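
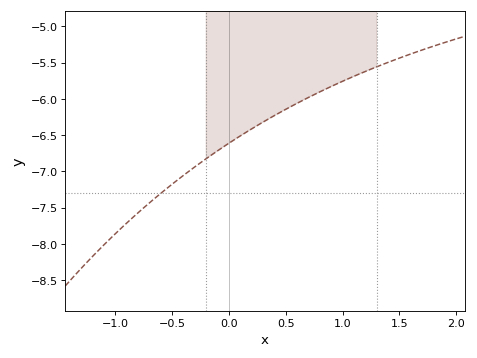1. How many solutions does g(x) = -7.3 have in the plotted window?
1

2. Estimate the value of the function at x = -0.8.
-7.57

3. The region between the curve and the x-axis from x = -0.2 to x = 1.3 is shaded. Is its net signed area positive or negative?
negative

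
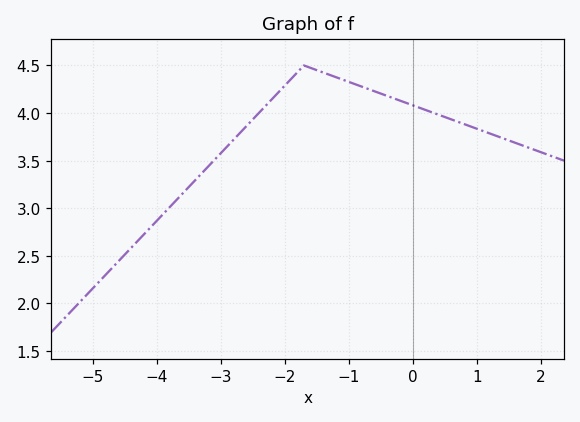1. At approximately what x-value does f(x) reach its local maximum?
-1.6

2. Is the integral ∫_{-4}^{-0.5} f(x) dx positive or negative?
positive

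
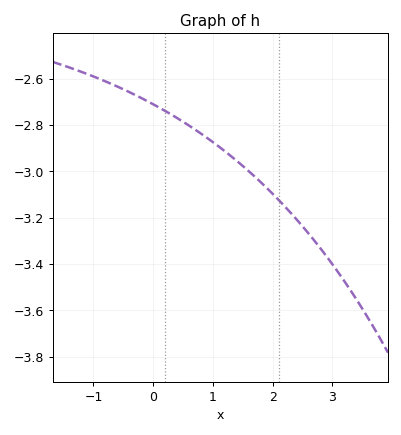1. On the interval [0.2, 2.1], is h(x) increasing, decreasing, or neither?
decreasing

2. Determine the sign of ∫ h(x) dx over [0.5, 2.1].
negative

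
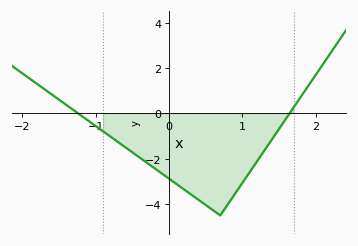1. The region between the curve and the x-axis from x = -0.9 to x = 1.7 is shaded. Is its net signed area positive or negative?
negative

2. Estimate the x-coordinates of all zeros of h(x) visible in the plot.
-1.24, 1.64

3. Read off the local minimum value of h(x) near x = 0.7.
-4.5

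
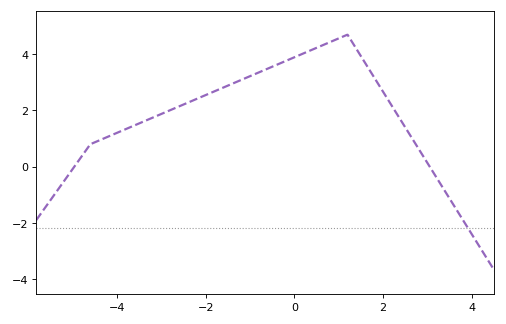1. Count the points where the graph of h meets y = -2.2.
1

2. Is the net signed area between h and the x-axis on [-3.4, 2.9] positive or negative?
positive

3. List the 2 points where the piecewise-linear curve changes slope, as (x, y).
(-4.6, 0.8); (1.2, 4.7)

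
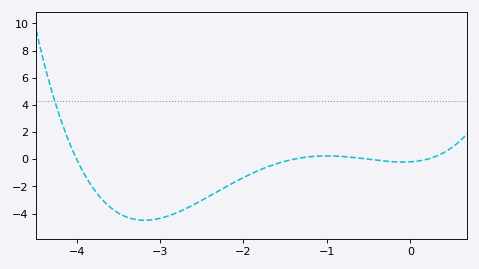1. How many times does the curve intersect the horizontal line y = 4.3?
1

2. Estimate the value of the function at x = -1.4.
0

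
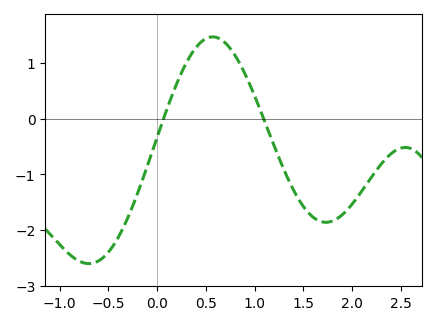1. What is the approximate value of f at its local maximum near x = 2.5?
-0.518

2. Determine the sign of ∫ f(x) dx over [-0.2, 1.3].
positive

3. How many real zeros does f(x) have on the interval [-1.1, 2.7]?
2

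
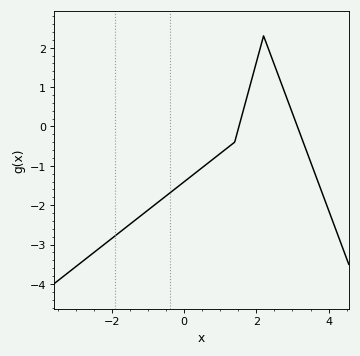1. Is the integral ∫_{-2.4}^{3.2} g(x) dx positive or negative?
negative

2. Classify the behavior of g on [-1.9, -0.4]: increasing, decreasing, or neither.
increasing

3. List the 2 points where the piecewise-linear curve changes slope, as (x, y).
(1.4, -0.4); (2.2, 2.3)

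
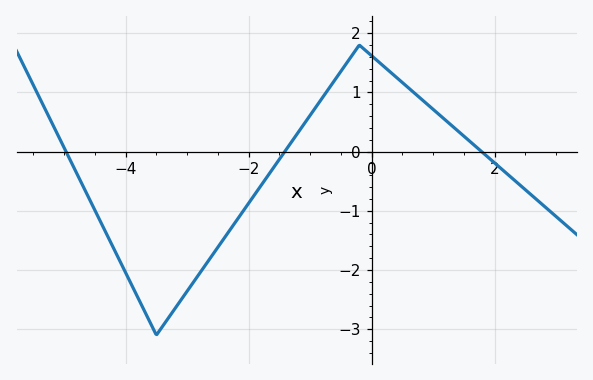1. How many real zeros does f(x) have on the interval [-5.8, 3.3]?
3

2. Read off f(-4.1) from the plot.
-1.83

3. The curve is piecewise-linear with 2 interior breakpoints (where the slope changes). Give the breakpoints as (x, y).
(-3.5, -3.1); (-0.2, 1.8)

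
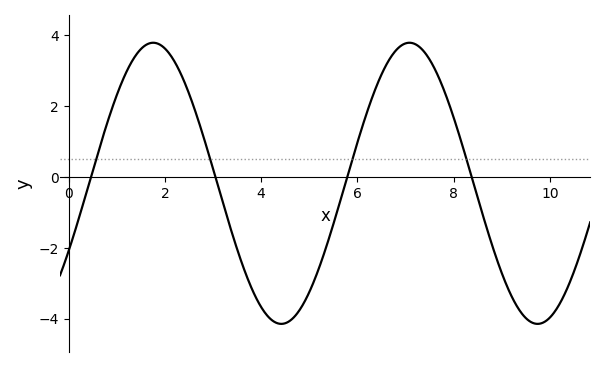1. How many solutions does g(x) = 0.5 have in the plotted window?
4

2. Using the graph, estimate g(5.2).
-2.58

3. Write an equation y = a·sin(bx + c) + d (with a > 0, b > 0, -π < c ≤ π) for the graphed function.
y = 3.97sin(1.18x - 0.502) - 0.18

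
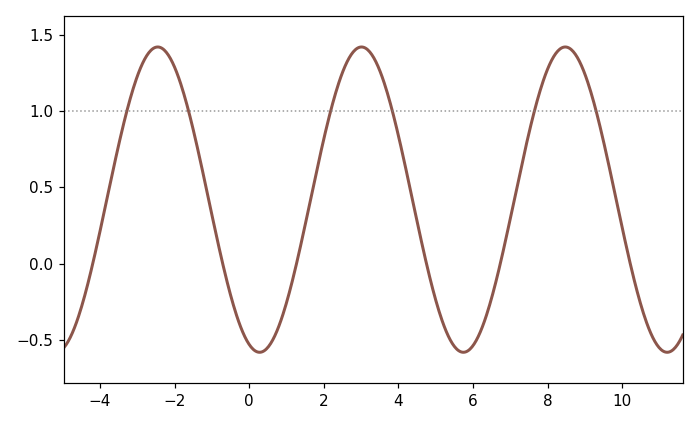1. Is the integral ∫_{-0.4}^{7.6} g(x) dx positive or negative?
positive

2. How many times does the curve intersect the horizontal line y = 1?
6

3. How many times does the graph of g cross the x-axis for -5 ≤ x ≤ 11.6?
6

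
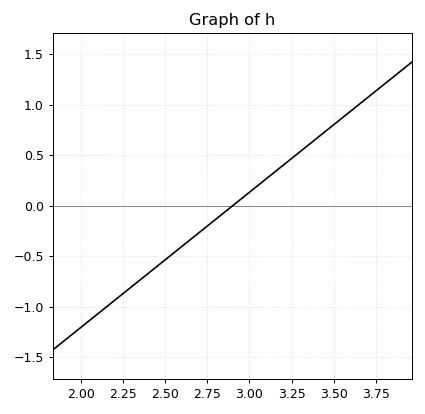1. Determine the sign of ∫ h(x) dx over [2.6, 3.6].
positive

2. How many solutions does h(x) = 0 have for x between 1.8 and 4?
1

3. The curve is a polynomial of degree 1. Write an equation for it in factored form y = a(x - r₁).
y = 1.34(x - 2.9)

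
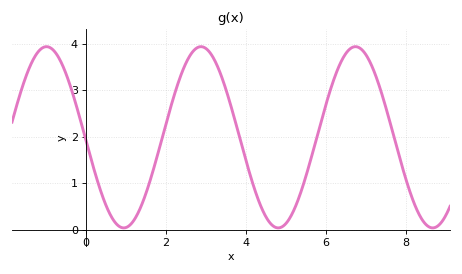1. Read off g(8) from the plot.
1.1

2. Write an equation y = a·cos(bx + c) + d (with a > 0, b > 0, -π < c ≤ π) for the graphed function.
y = 1.95cos(1.6x + 1.6) + 1.99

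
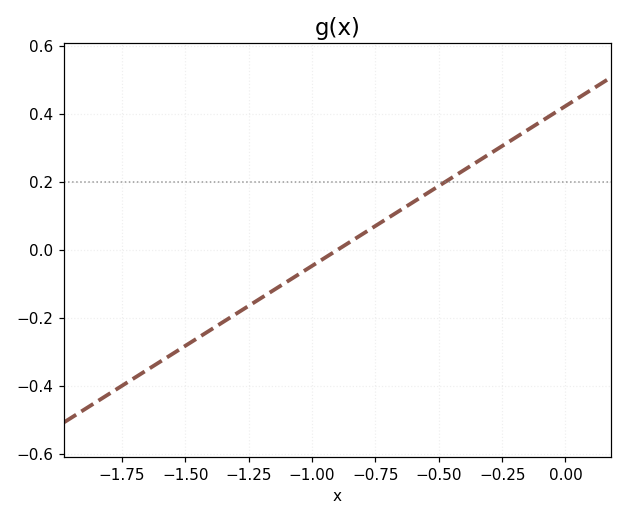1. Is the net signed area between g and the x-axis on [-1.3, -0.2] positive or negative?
positive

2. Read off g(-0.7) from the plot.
0.1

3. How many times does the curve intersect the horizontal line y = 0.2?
1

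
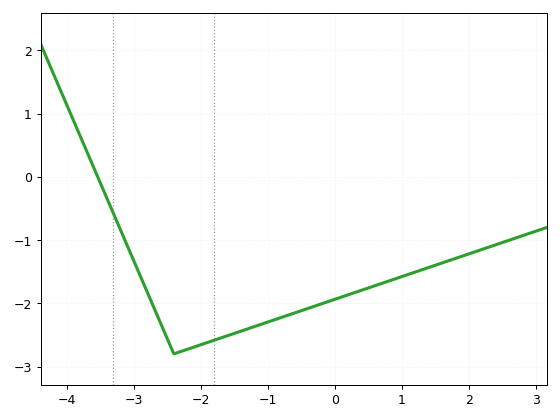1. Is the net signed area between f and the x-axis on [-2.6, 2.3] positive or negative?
negative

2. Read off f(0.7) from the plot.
-1.69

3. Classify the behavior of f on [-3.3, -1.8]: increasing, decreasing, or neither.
neither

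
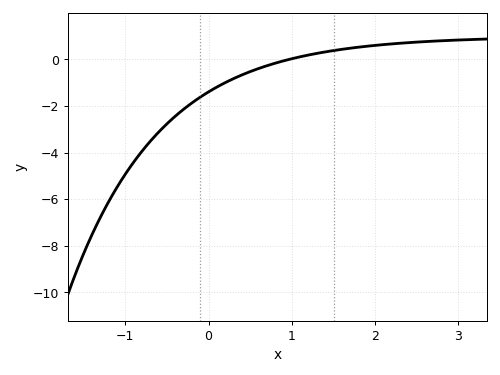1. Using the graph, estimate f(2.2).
0.669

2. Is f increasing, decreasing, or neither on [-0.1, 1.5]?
increasing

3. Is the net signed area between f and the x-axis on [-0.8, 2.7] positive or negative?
negative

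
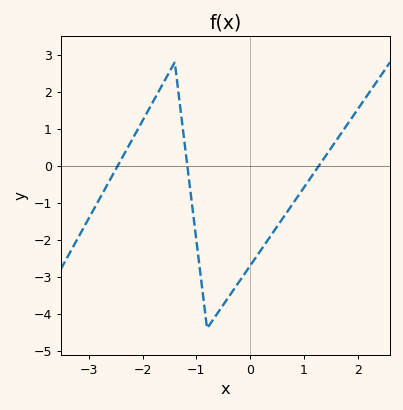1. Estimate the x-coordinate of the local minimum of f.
-0.8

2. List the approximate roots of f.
-2.5, -1.2, 1.3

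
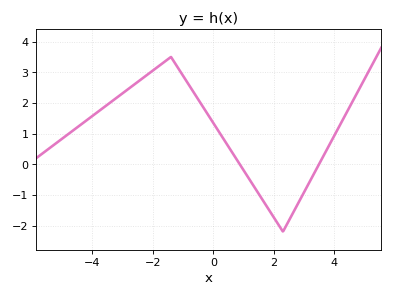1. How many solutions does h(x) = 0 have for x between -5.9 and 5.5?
2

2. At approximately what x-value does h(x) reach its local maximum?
-1.4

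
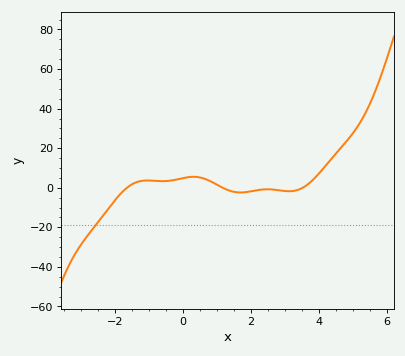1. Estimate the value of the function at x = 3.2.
-2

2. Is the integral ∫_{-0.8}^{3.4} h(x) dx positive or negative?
positive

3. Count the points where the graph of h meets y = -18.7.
1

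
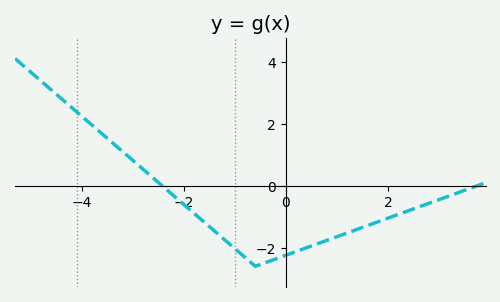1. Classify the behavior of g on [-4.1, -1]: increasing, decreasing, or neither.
decreasing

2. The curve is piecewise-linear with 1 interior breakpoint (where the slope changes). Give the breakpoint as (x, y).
(-0.6, -2.6)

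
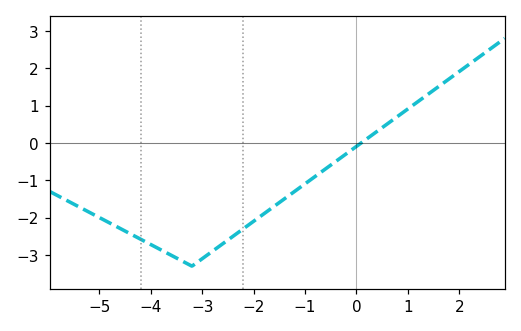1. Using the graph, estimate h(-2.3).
-2.4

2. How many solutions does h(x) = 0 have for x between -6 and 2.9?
1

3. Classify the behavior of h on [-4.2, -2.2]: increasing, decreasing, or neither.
neither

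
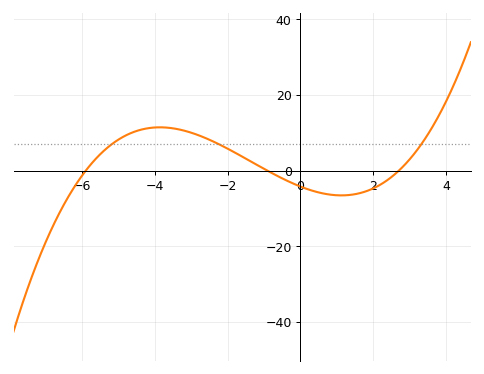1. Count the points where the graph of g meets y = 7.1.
3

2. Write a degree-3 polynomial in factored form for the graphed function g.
y = 0.29(x + 5.9)(x + 0.9)(x - 2.7)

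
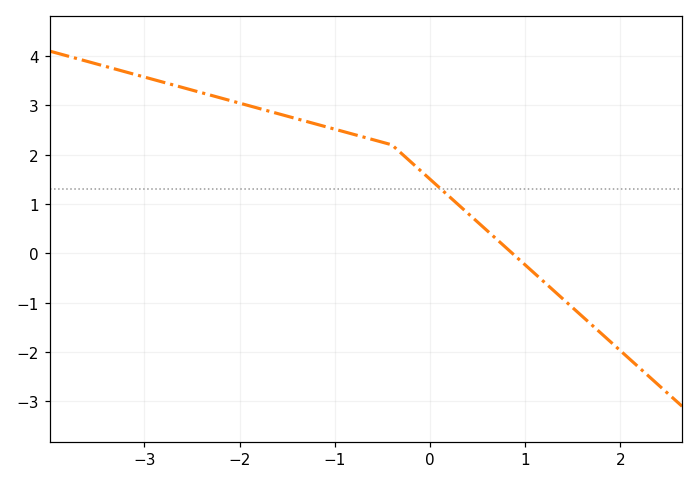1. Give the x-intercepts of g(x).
0.865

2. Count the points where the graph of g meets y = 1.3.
1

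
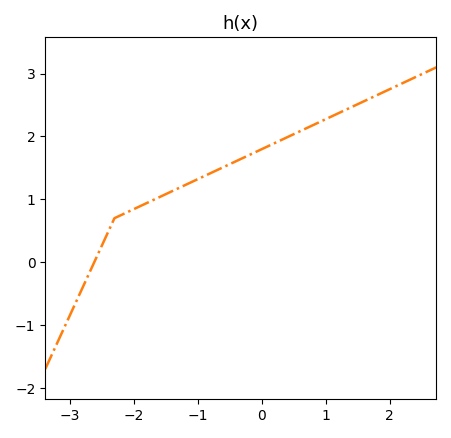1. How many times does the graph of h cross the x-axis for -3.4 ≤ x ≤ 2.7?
1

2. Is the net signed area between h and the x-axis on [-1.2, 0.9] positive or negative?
positive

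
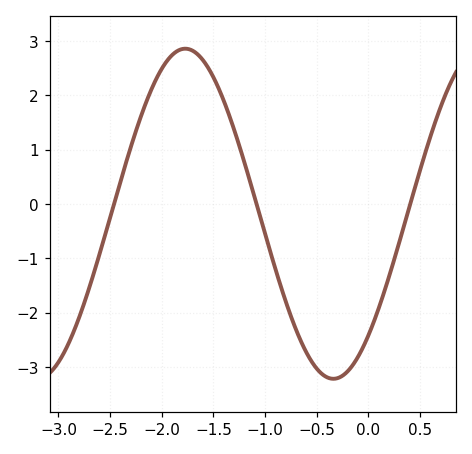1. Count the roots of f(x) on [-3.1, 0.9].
3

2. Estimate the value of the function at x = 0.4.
0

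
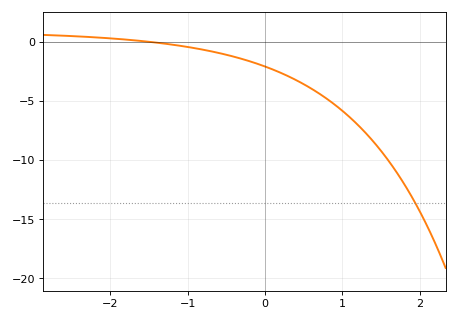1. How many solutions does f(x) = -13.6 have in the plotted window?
1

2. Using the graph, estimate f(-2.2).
0.403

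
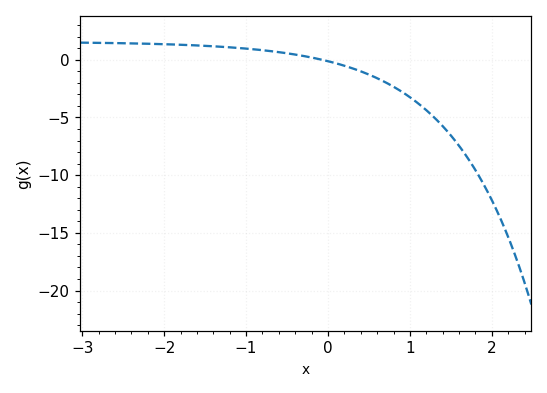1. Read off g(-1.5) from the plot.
1.21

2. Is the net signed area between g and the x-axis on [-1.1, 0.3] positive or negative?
positive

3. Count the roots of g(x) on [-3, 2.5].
1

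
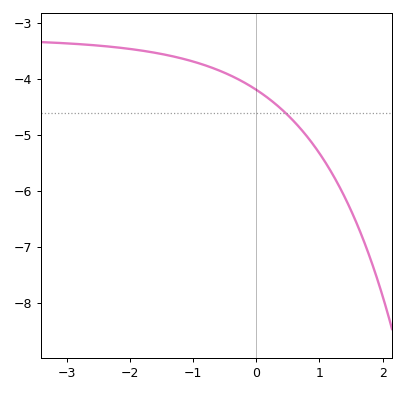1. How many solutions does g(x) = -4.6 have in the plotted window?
1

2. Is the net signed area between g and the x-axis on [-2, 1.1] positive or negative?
negative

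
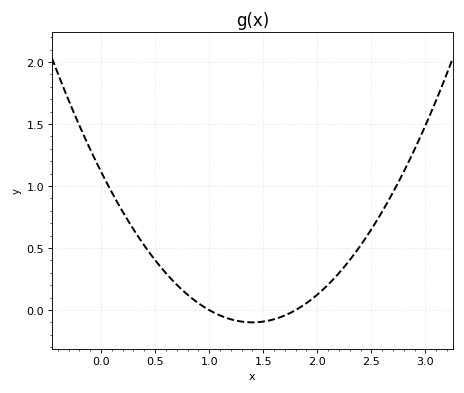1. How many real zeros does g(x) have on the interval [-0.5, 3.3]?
2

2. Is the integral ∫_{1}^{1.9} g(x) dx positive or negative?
negative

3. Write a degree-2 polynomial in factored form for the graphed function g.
y = 0.62(x - 1)(x - 1.8)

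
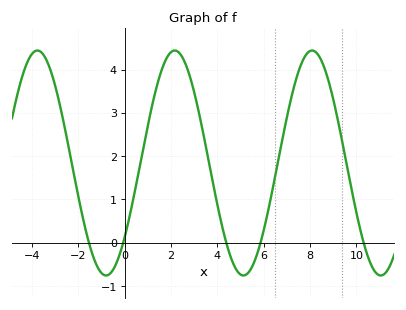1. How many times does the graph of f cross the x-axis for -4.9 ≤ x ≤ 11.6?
5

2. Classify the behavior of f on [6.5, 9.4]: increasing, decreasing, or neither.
neither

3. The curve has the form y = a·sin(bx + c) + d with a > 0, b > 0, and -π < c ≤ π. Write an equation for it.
y = 2.6sin(1.06x - 0.72) + 1.84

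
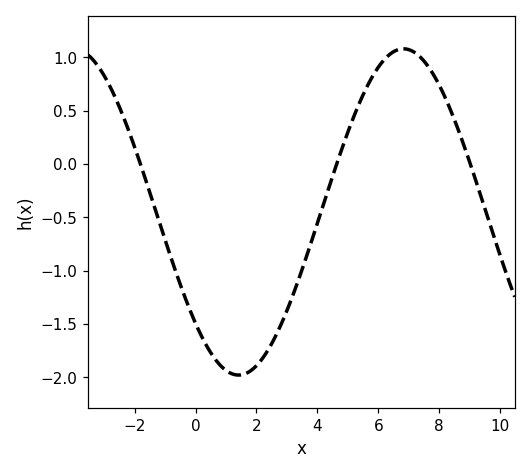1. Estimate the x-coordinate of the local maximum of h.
6.8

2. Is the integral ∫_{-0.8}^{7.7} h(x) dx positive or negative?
negative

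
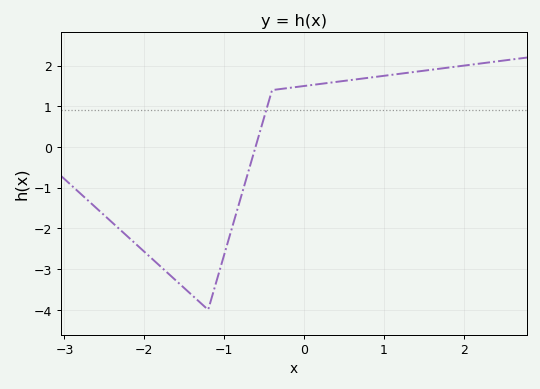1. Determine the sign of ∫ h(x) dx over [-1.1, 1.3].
positive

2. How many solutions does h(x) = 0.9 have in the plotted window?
1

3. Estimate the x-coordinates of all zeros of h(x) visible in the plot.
-0.607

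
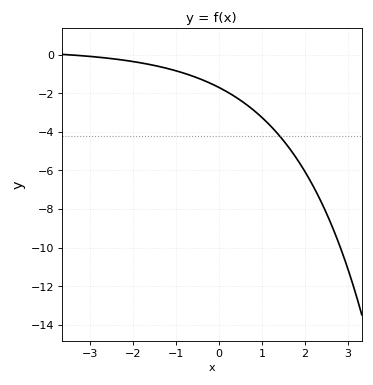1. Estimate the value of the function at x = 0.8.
-2.8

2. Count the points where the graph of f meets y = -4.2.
1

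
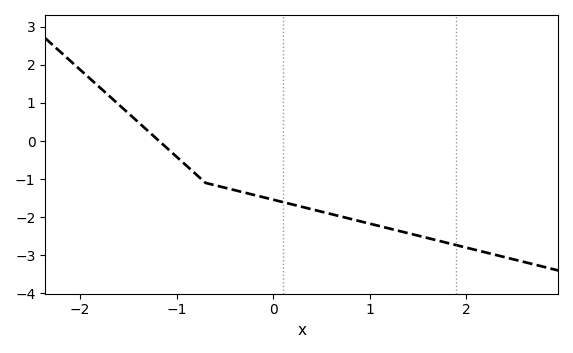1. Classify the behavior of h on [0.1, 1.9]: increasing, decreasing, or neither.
decreasing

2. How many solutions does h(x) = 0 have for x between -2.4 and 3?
1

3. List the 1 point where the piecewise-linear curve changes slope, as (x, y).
(-0.7, -1.1)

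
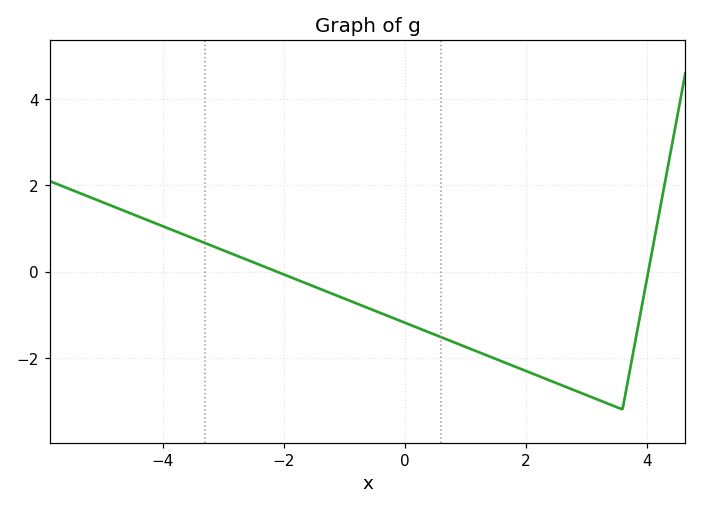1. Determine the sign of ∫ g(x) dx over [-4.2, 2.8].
negative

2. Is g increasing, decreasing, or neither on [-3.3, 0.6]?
decreasing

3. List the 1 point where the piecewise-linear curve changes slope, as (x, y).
(3.6, -3.2)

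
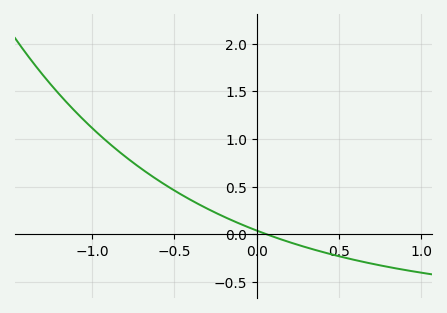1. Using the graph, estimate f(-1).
1.1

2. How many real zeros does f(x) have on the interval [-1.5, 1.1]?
1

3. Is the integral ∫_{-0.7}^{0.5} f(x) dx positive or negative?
positive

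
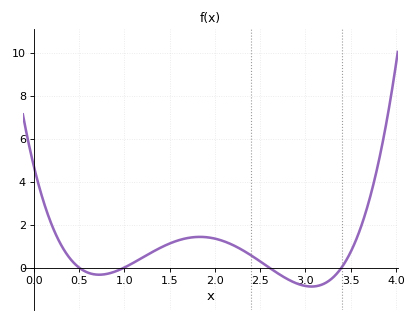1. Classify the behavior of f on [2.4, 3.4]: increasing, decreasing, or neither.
neither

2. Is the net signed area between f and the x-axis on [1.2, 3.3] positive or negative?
positive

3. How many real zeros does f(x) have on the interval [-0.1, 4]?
4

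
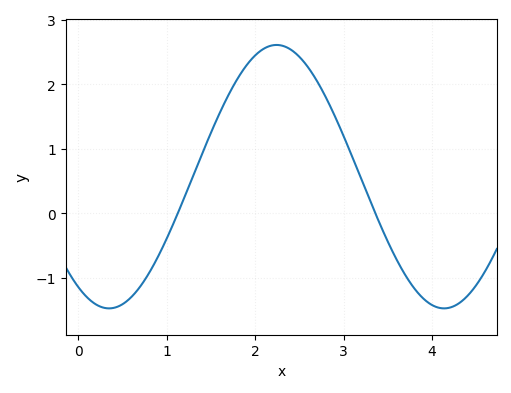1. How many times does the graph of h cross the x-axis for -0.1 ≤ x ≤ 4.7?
2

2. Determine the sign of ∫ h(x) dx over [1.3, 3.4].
positive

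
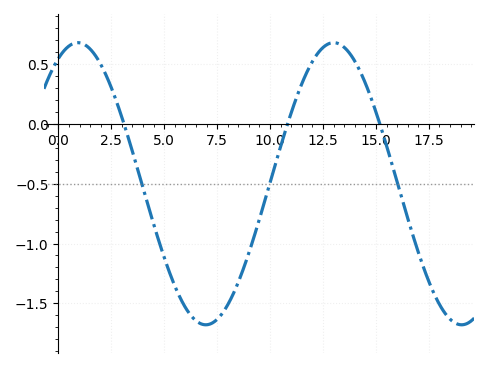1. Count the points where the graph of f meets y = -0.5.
3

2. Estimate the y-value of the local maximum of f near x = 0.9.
0.68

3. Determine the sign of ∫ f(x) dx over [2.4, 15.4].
negative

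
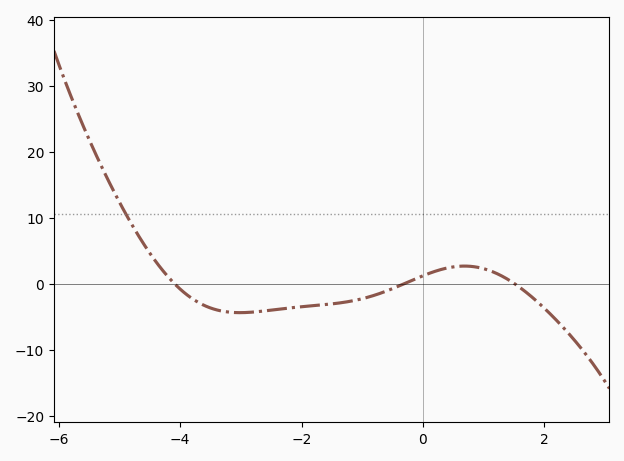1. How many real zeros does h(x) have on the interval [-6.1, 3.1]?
3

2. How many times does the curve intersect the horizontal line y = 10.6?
1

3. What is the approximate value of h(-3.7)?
-3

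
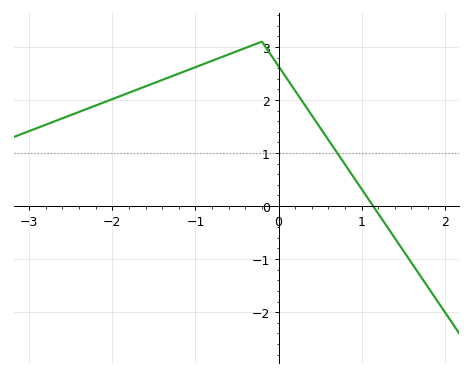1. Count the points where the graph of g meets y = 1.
1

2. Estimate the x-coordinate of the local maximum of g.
-0.2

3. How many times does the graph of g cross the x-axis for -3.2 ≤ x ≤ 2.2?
1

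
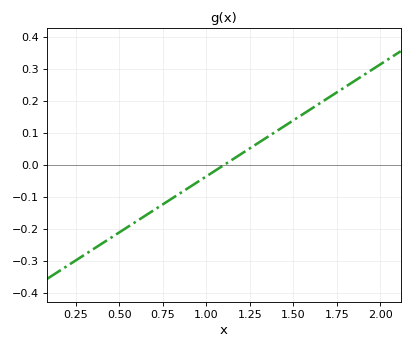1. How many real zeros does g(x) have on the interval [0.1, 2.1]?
1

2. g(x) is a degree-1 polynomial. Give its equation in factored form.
y = 0.35(x - 1.1)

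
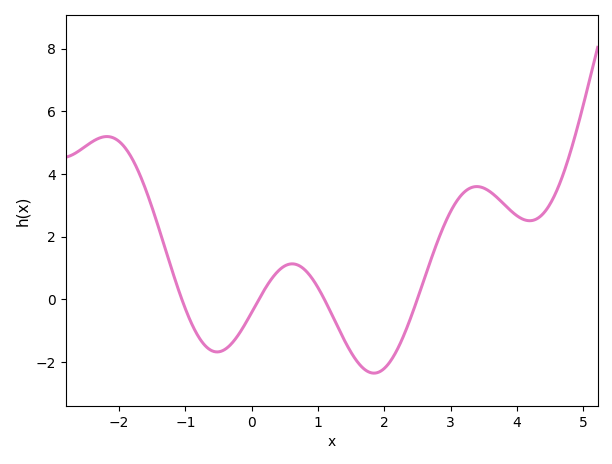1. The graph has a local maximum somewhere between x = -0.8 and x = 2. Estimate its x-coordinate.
0.6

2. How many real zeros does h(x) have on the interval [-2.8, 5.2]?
4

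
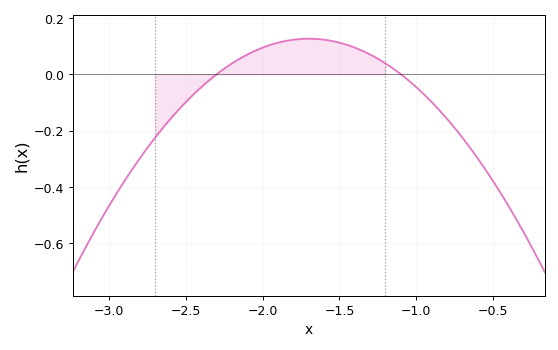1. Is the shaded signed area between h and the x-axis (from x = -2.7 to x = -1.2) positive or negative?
positive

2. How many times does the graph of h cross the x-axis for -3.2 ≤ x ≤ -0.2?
2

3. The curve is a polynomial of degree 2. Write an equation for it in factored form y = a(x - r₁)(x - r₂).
y = -0.35(x + 2.3)(x + 1.1)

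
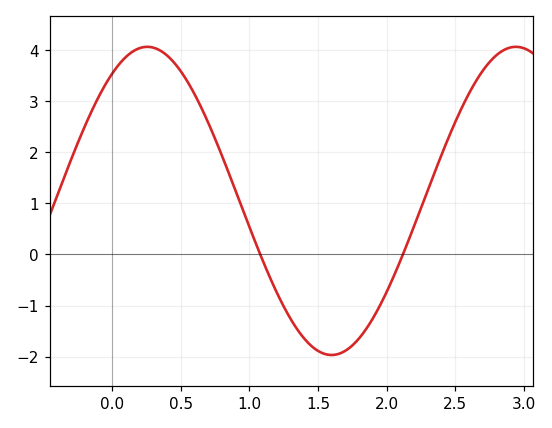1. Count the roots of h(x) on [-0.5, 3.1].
2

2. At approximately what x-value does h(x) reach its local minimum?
1.6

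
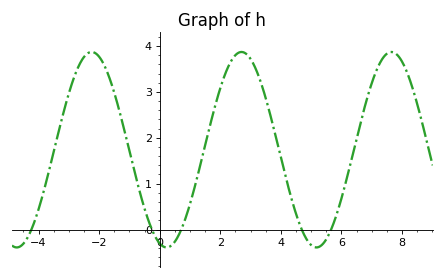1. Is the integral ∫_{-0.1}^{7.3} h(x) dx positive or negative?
positive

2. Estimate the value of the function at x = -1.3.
2.5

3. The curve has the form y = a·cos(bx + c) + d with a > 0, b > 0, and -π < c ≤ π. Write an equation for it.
y = 2.13cos(1.3x + 2.9) + 1.74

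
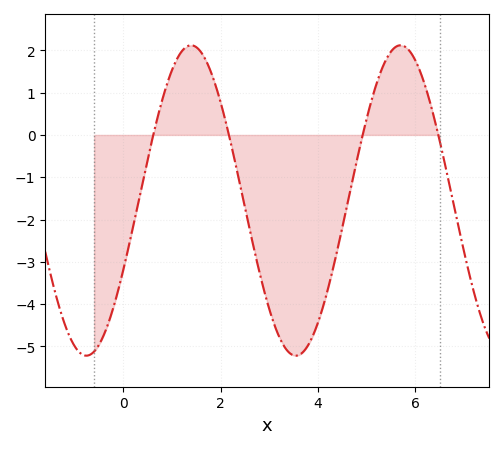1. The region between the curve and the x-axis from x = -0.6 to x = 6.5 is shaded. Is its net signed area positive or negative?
negative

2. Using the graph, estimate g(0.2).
-2.2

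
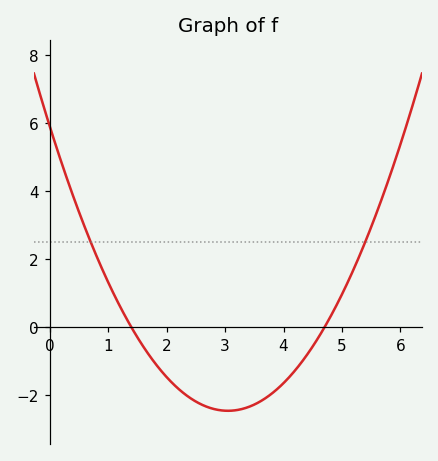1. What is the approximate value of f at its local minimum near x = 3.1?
-2.45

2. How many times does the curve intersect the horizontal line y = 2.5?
2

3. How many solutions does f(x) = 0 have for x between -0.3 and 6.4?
2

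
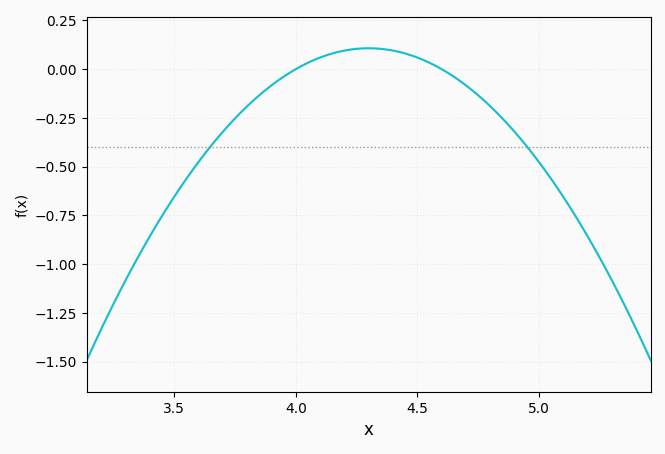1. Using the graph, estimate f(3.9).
-0.083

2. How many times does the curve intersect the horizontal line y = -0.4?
2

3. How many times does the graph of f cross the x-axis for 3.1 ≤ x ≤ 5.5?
2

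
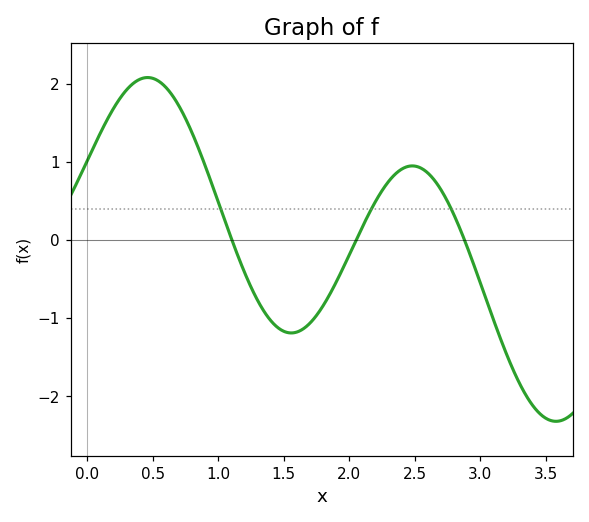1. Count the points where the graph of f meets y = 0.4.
3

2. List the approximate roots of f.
1.1, 2.05, 2.88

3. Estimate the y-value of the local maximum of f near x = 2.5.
0.946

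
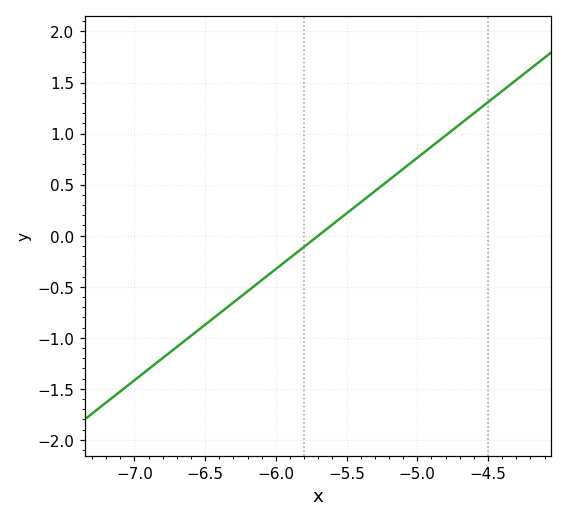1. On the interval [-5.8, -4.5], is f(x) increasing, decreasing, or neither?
increasing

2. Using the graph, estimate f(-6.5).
-0.872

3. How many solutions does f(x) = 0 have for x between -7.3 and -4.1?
1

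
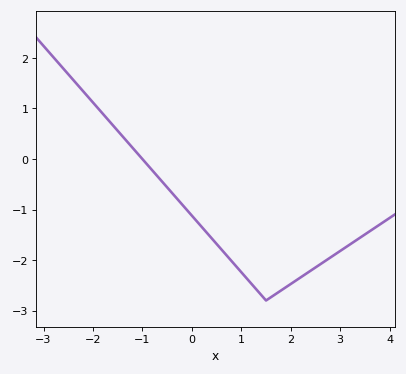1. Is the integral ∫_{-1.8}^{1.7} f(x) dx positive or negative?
negative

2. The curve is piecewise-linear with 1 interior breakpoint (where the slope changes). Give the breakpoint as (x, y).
(1.5, -2.8)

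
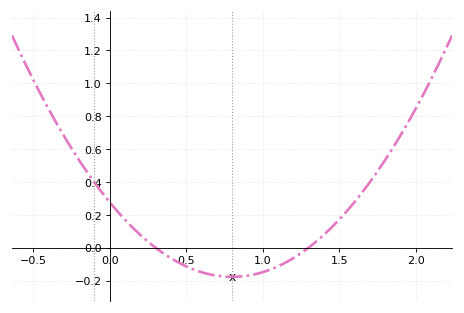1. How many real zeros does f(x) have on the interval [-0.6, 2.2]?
2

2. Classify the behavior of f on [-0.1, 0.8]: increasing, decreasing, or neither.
decreasing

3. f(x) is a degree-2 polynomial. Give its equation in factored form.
y = 0.71(x - 0.3)(x - 1.3)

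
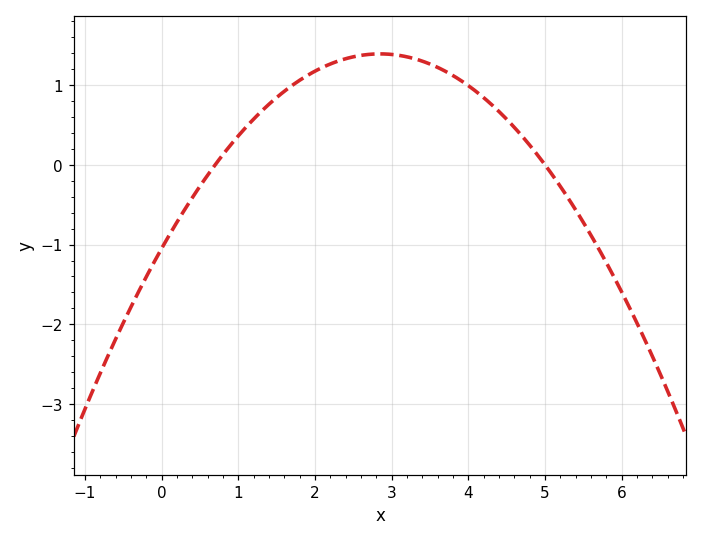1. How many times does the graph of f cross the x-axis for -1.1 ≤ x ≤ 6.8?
2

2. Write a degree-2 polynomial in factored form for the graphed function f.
y = -0.3(x - 0.7)(x - 5)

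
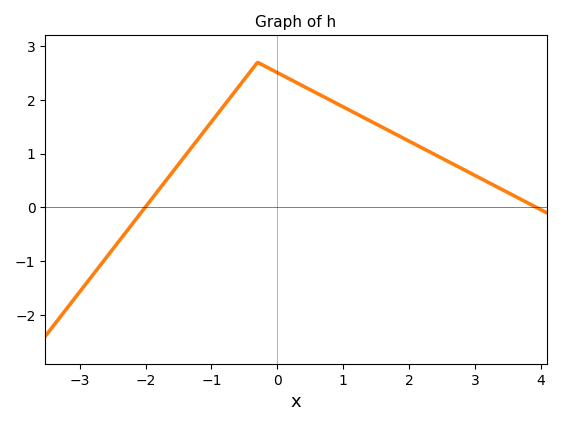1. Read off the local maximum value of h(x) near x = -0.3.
2.7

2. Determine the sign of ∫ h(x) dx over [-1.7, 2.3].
positive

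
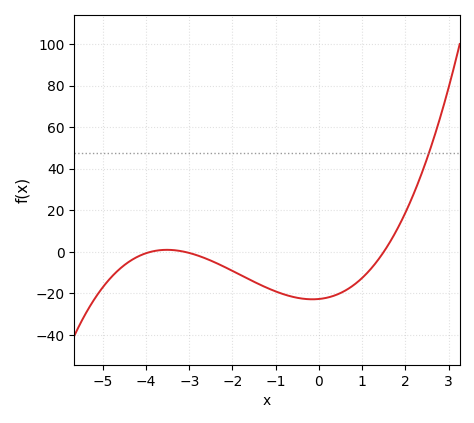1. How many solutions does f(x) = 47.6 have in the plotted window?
1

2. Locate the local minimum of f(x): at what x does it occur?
-0.2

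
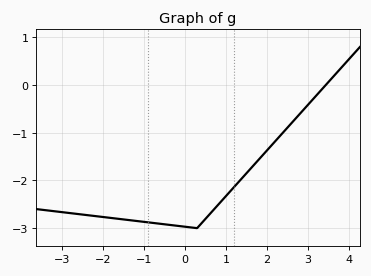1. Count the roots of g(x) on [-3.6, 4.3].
1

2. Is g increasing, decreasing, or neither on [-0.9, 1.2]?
neither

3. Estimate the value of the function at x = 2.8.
-0.605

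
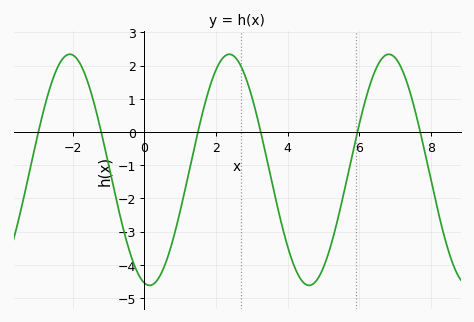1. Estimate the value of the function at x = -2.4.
2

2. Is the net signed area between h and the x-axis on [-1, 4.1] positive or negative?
negative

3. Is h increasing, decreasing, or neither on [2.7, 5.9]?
neither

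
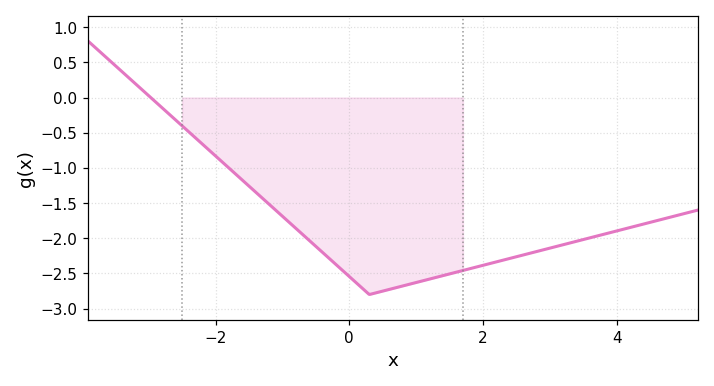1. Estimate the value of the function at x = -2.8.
-0.145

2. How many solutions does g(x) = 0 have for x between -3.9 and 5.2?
1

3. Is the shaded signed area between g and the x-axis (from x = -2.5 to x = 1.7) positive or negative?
negative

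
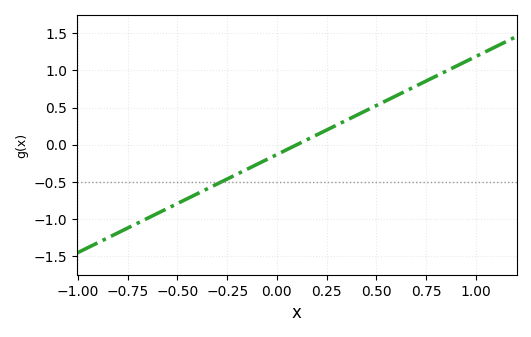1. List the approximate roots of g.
0.1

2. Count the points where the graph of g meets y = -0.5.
1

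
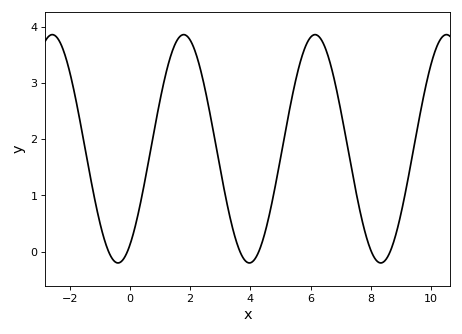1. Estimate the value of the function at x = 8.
0.025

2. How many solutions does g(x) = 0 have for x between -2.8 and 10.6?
6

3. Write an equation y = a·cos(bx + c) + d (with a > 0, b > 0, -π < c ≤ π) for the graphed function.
y = 2.03cos(1.44x - 2.57) + 1.83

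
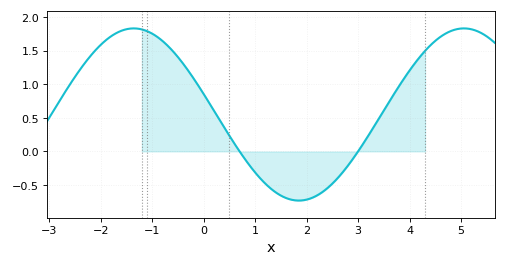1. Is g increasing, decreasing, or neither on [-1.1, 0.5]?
decreasing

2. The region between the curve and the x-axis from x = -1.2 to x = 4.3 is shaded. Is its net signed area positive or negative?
positive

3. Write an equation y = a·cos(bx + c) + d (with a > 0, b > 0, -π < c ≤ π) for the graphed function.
y = 1.28cos(0.98x + 1.33) + 0.55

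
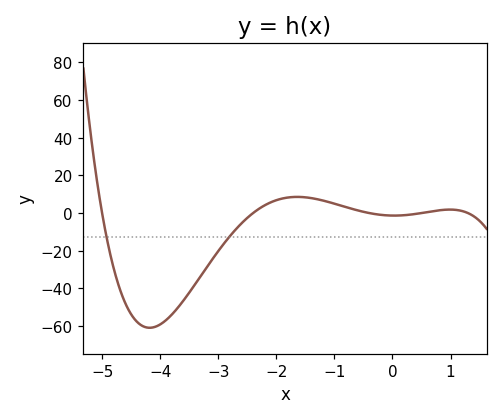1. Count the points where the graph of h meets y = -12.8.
2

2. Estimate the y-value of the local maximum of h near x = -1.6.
8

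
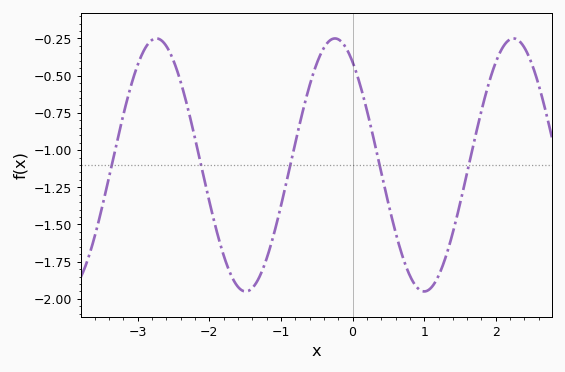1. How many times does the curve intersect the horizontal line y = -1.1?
5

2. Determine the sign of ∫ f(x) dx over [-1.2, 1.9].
negative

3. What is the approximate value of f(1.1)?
-1.92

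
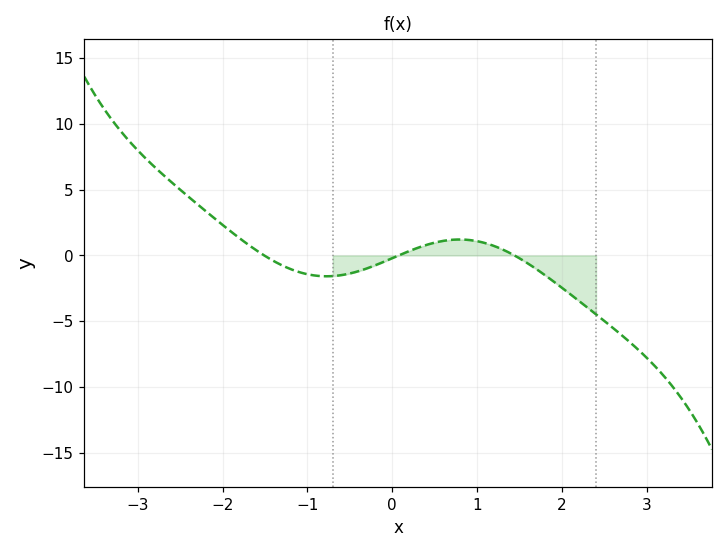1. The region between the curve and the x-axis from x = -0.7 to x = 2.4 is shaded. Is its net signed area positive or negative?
negative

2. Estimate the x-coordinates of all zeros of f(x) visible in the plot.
-1.5, 0.1, 1.4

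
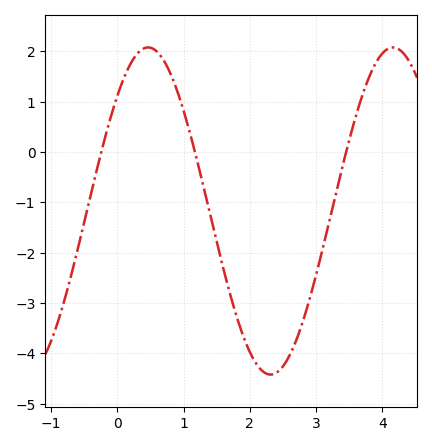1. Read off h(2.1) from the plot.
-4.21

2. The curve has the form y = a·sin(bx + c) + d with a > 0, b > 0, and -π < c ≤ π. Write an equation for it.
y = 3.25sin(1.7x + 0.78) - 1.17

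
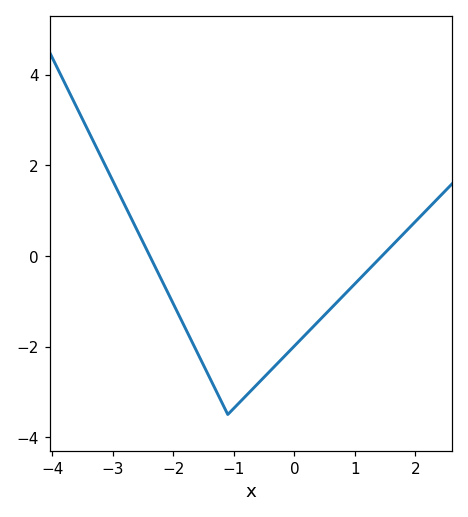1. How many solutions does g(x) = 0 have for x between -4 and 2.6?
2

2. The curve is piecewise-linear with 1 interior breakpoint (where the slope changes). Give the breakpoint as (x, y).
(-1.1, -3.5)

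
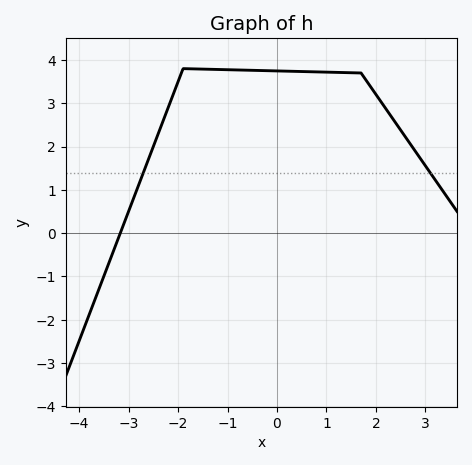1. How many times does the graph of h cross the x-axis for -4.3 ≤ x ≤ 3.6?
1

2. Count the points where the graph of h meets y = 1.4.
2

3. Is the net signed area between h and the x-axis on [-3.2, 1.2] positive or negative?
positive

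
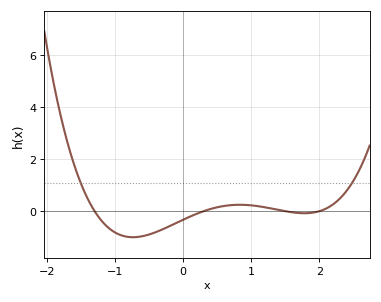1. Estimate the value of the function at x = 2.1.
0.2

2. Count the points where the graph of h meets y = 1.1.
2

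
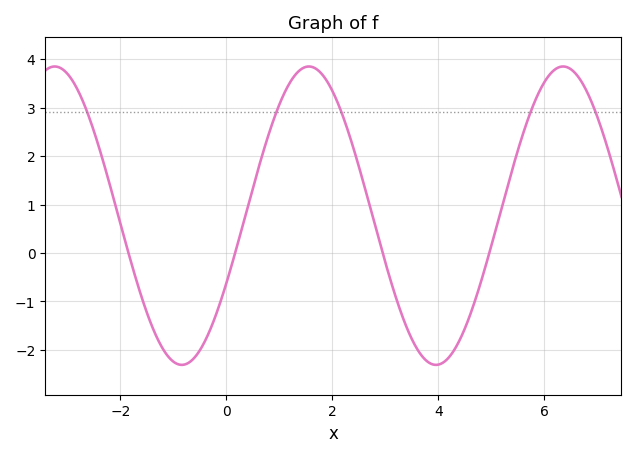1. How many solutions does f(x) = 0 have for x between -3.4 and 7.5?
4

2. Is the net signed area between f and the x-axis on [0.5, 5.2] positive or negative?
positive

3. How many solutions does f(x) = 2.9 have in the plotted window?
5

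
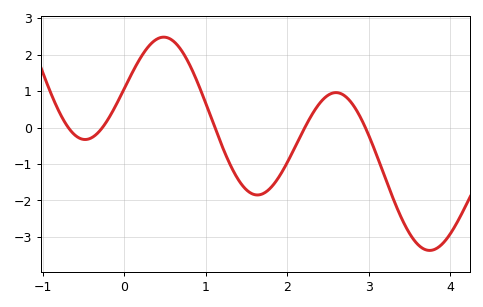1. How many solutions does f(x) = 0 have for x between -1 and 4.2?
5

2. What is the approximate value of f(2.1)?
-0.5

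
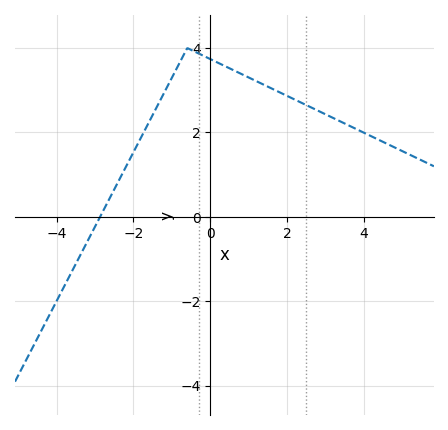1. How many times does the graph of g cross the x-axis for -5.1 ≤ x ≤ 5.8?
1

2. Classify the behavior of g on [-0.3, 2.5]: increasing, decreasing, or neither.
decreasing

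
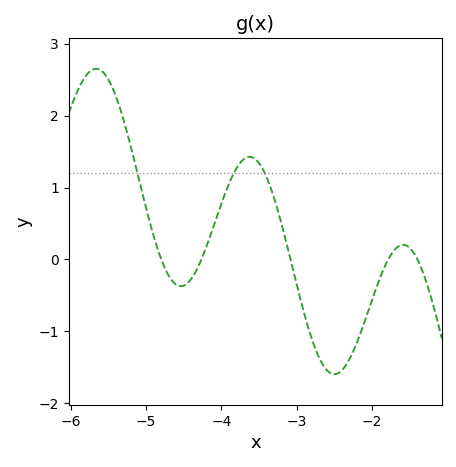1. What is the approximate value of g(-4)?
0.77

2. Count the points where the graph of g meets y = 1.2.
3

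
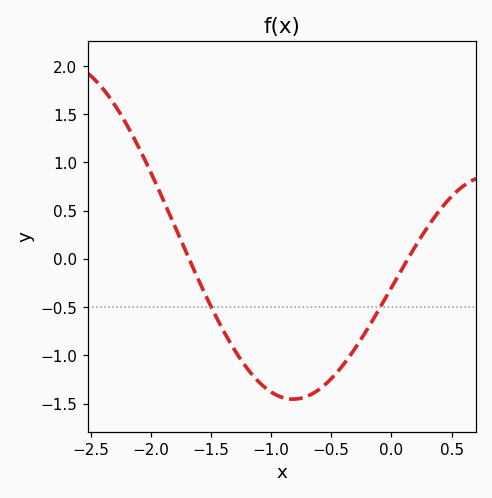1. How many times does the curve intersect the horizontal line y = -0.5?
2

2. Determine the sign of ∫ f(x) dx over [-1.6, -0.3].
negative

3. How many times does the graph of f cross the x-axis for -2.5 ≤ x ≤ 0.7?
2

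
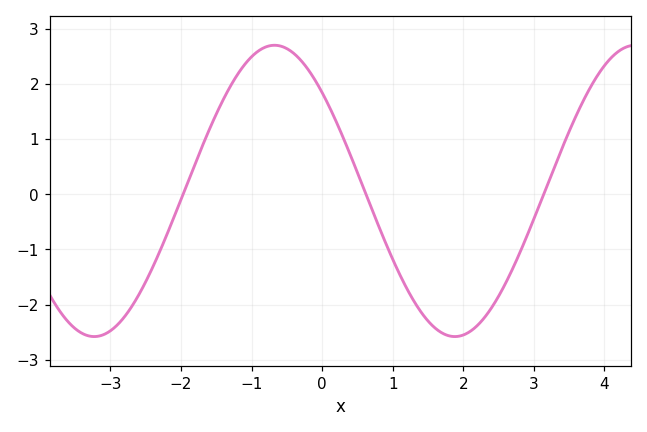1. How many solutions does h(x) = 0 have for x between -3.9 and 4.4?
3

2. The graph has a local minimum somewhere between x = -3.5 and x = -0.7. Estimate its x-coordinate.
-3.23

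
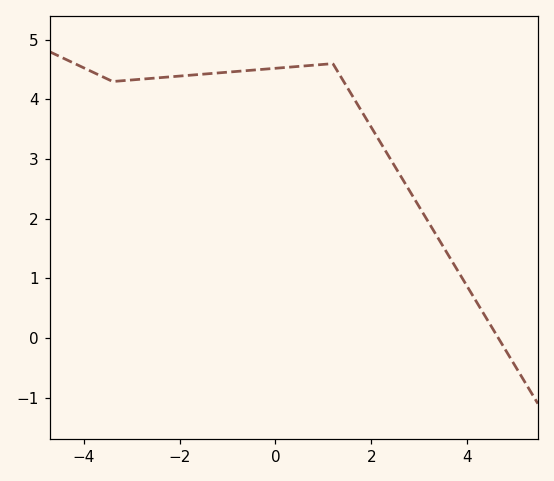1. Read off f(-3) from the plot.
4.33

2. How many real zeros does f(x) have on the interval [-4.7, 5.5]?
1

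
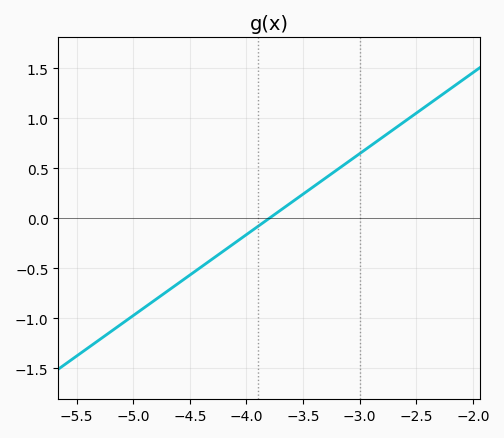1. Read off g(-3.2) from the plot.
0.5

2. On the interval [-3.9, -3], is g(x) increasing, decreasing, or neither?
increasing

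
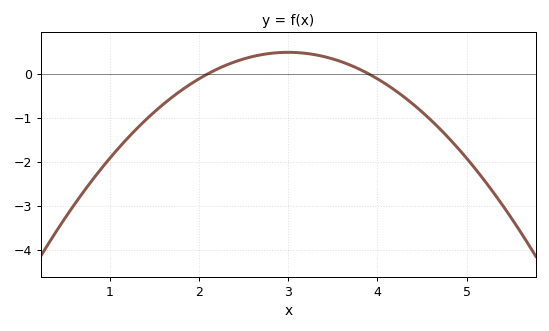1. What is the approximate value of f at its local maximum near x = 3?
0.486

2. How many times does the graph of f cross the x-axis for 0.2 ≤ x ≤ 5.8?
2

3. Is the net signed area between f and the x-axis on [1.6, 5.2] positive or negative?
negative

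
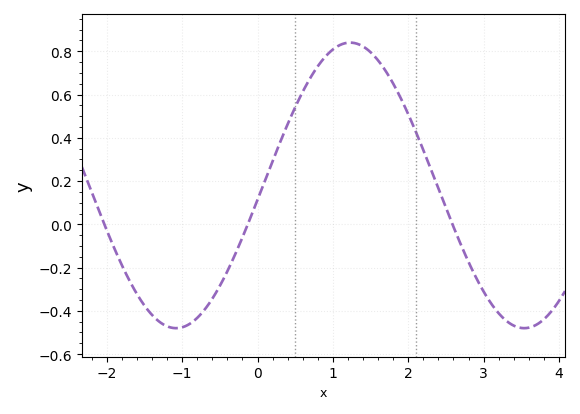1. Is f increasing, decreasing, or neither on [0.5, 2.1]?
neither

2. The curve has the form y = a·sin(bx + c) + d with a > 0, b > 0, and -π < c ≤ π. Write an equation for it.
y = 0.66sin(1.36x - 0.1) + 0.18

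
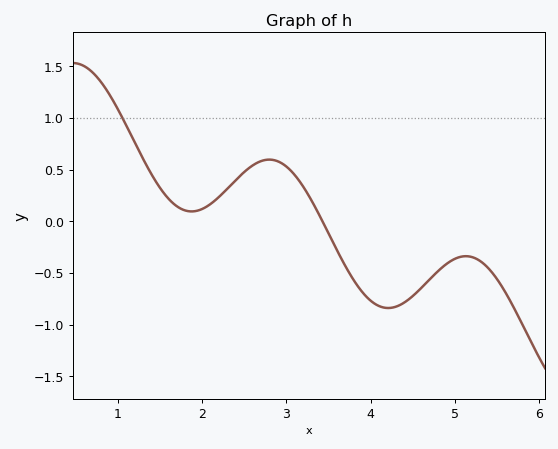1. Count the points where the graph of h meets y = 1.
1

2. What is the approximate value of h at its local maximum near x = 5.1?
-0.338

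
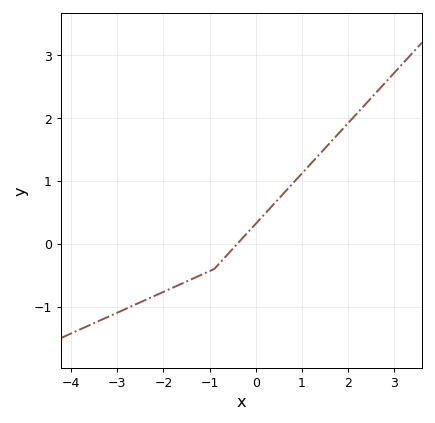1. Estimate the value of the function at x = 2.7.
2.5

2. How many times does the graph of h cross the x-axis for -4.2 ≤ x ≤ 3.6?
1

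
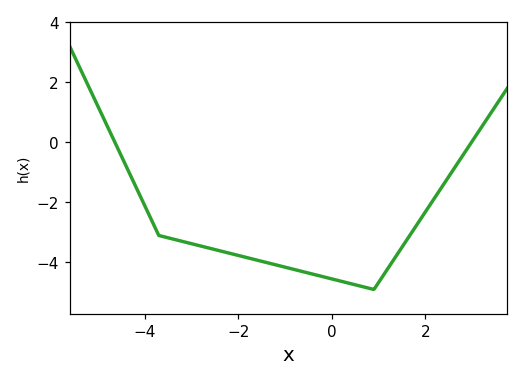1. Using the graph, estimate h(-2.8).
-3.4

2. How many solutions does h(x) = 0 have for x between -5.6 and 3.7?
2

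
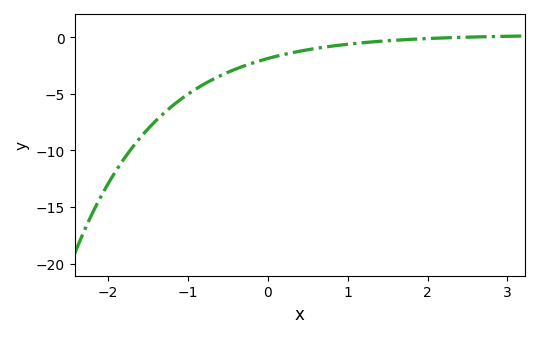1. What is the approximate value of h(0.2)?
-1.5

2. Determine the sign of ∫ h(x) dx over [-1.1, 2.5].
negative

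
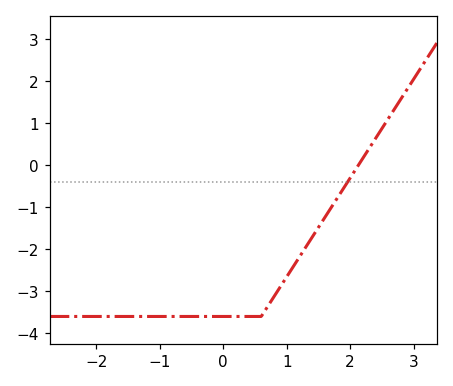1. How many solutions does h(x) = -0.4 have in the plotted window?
1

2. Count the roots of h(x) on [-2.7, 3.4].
1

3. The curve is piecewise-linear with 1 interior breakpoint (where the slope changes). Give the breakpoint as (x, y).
(0.6, -3.6)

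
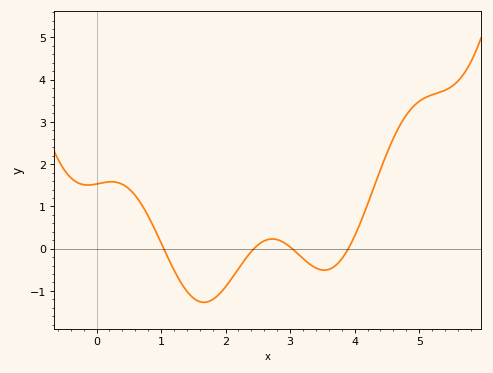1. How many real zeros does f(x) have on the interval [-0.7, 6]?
4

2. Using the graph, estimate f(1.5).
-1.2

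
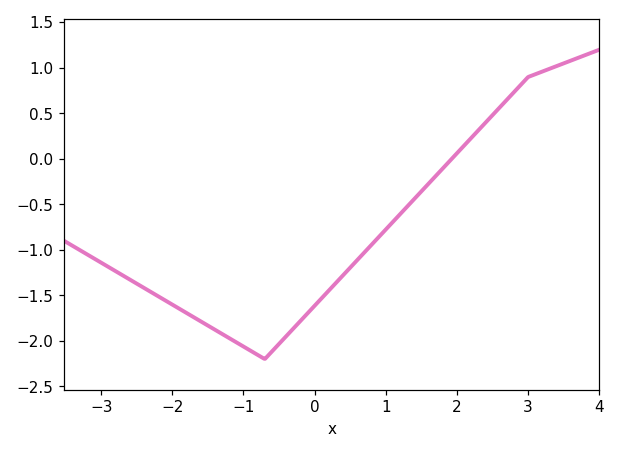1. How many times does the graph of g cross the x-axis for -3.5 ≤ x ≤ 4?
1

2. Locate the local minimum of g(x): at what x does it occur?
-0.8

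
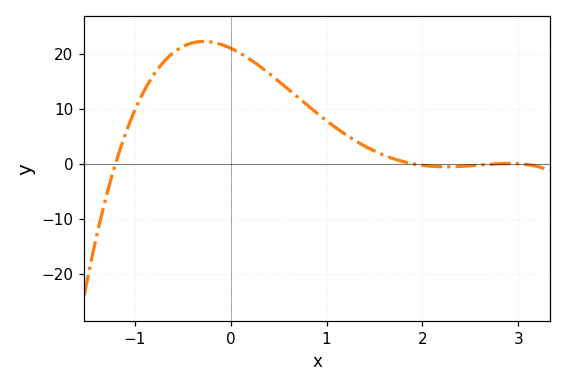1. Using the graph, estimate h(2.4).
-0.475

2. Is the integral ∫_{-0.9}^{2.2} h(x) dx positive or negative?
positive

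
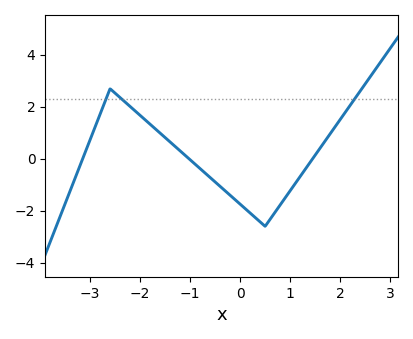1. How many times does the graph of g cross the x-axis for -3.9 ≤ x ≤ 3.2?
3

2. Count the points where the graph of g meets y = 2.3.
3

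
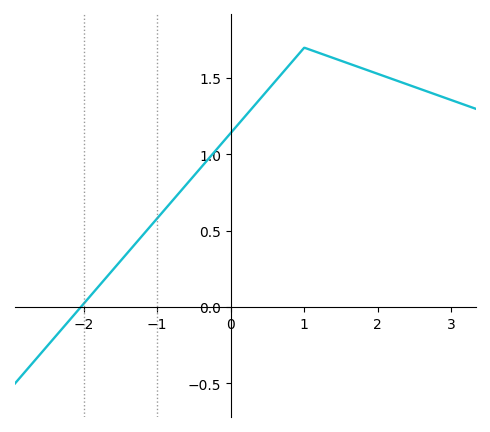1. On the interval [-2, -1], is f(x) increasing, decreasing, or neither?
increasing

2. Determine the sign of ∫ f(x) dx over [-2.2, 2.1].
positive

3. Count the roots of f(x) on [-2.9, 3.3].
1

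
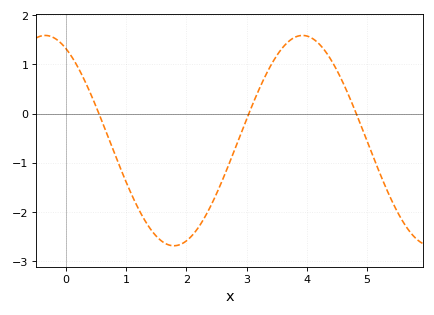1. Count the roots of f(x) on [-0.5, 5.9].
3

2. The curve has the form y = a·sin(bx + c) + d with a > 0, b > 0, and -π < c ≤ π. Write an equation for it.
y = 2.14sin(1.5x + 2.1) - 0.55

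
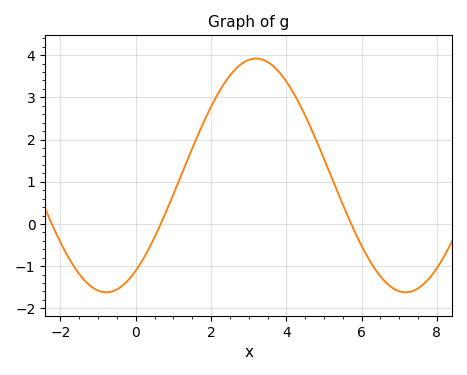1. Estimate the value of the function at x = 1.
0.7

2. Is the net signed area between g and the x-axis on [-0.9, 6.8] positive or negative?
positive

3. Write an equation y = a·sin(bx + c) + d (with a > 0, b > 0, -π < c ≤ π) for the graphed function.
y = 2.77sin(0.79x - 0.95) + 1.15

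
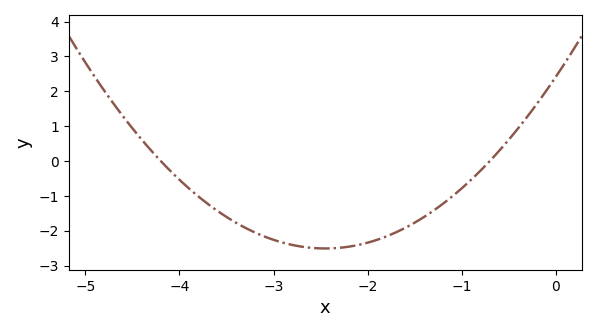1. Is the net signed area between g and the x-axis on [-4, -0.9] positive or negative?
negative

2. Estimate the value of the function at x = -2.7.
-2.5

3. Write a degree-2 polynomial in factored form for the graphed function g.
y = 0.82(x + 4.2)(x + 0.7)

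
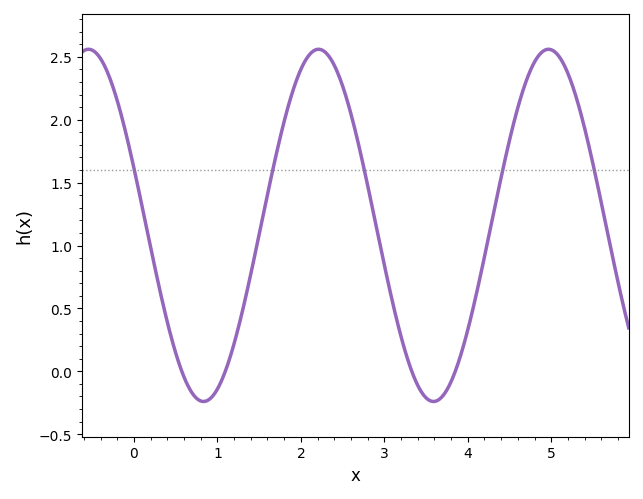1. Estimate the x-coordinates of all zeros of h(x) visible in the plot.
0.573, 1.09, 3.33, 3.85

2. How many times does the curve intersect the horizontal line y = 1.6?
5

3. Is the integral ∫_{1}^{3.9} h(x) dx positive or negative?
positive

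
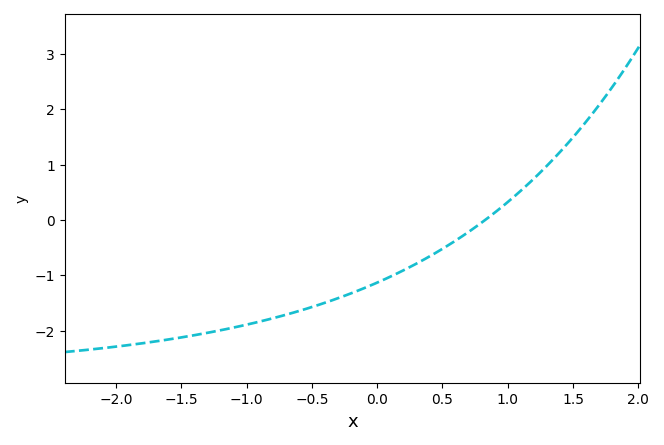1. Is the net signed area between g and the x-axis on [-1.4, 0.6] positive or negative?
negative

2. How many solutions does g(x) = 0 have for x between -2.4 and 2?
1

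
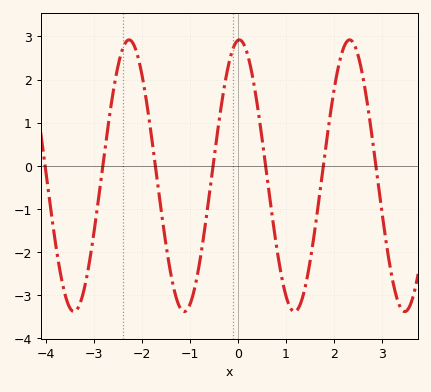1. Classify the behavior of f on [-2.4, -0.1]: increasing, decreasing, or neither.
neither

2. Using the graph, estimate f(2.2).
2.7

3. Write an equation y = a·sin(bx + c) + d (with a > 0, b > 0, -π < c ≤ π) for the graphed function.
y = 3.15sin(2.7x + 1.5) - 0.23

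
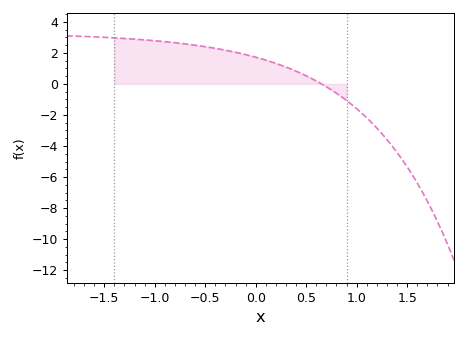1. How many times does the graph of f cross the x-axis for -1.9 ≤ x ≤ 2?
1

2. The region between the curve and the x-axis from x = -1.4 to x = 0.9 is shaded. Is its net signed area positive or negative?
positive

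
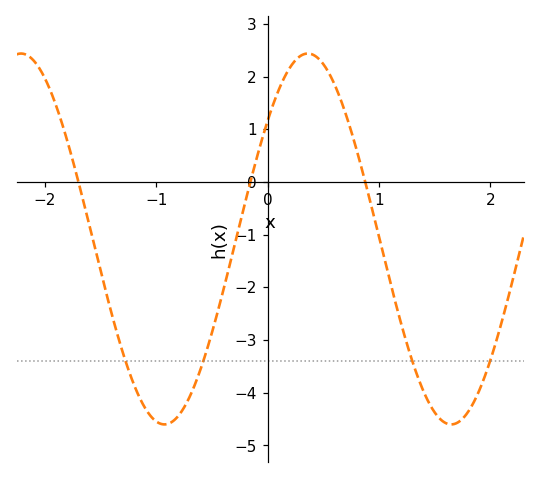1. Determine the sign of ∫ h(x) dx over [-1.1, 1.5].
negative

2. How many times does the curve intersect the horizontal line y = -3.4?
4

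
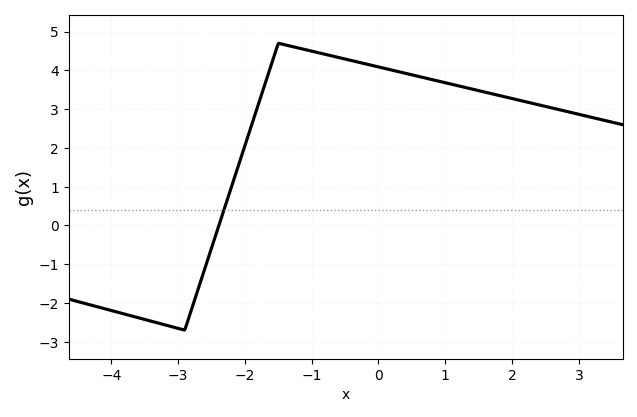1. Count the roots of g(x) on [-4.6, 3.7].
1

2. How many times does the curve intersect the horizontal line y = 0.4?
1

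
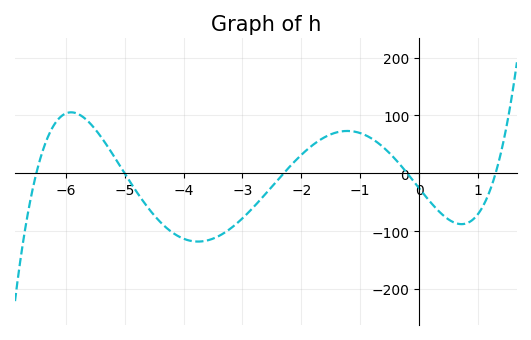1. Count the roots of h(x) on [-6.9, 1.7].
5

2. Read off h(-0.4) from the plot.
23.9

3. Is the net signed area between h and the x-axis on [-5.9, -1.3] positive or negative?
negative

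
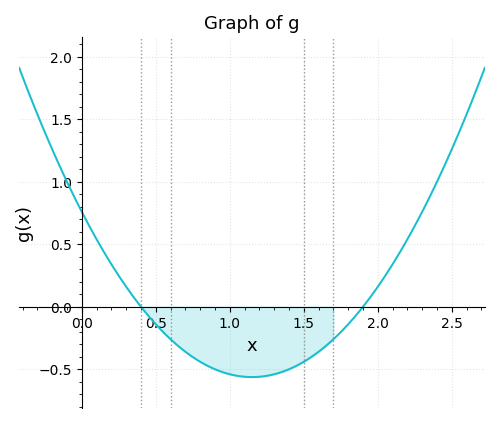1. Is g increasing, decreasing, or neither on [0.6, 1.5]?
neither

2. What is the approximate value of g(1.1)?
-0.56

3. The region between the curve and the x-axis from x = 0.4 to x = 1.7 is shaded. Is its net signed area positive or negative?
negative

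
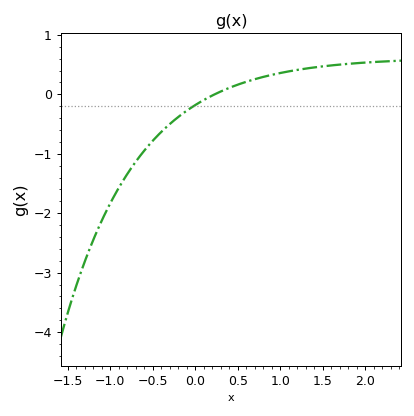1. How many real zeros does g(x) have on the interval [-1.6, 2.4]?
1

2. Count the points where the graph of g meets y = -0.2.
1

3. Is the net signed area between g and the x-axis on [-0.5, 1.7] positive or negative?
positive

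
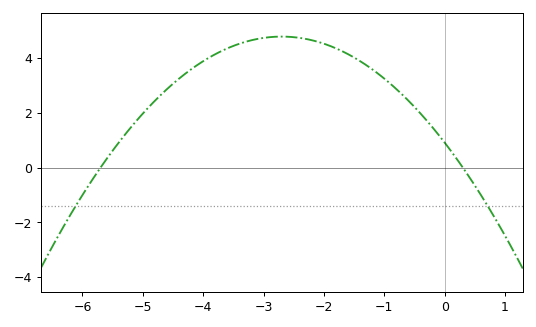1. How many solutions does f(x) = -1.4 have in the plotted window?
2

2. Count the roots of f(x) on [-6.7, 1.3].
2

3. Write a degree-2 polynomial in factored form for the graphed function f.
y = -0.53(x + 5.7)(x - 0.3)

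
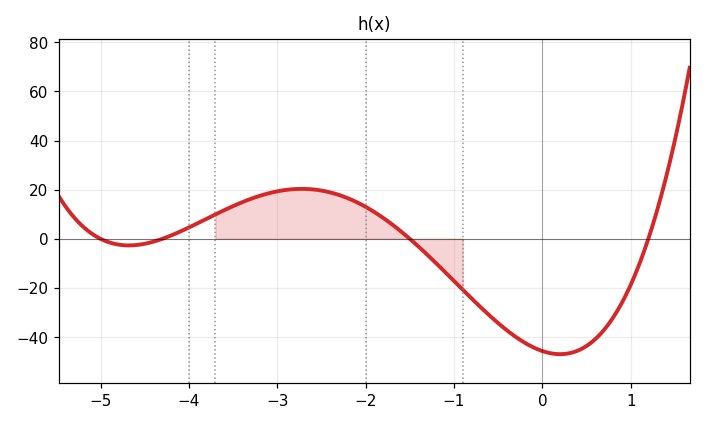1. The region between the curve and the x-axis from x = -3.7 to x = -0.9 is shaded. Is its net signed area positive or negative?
positive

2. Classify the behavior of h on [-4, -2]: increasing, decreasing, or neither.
neither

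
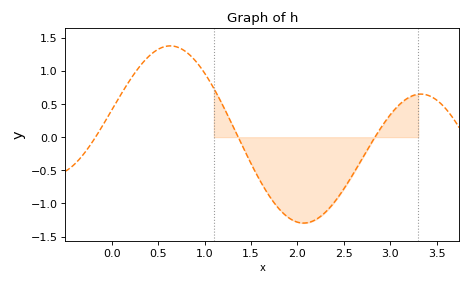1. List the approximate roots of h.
-0.2, 1.4, 2.8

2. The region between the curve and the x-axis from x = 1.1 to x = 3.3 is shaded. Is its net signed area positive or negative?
negative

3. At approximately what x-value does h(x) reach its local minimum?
2.1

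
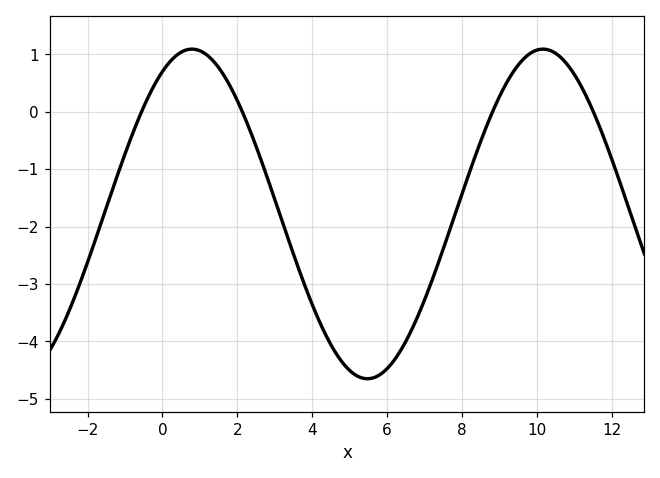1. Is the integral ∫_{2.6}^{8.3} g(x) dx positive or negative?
negative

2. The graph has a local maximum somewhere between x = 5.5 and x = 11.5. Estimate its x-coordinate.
10.2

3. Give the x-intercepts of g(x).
-0.6, 2.2, 8.8, 11.6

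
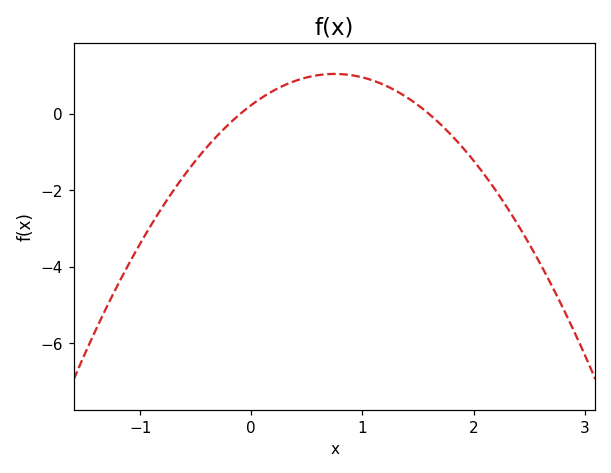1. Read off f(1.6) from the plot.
0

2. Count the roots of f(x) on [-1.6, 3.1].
2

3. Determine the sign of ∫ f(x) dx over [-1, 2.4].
negative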